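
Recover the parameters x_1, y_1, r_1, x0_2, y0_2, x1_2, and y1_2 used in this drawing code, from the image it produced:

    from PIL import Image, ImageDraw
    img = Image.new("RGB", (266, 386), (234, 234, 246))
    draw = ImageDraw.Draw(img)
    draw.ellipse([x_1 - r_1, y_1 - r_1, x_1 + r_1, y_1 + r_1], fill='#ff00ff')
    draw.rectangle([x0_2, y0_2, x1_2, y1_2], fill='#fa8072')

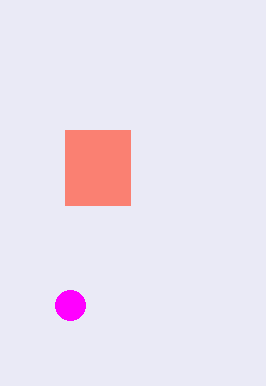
x_1 = 70; y_1 = 305; r_1 = 15; x0_2 = 65; y0_2 = 130; x1_2 = 130; y1_2 = 205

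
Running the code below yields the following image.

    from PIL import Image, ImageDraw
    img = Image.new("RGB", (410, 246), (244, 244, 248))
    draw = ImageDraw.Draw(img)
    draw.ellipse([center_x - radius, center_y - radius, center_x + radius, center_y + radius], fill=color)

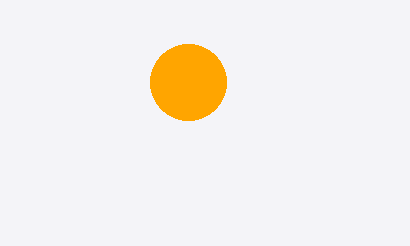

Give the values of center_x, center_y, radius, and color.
center_x = 188, center_y = 82, radius = 38, color = 'orange'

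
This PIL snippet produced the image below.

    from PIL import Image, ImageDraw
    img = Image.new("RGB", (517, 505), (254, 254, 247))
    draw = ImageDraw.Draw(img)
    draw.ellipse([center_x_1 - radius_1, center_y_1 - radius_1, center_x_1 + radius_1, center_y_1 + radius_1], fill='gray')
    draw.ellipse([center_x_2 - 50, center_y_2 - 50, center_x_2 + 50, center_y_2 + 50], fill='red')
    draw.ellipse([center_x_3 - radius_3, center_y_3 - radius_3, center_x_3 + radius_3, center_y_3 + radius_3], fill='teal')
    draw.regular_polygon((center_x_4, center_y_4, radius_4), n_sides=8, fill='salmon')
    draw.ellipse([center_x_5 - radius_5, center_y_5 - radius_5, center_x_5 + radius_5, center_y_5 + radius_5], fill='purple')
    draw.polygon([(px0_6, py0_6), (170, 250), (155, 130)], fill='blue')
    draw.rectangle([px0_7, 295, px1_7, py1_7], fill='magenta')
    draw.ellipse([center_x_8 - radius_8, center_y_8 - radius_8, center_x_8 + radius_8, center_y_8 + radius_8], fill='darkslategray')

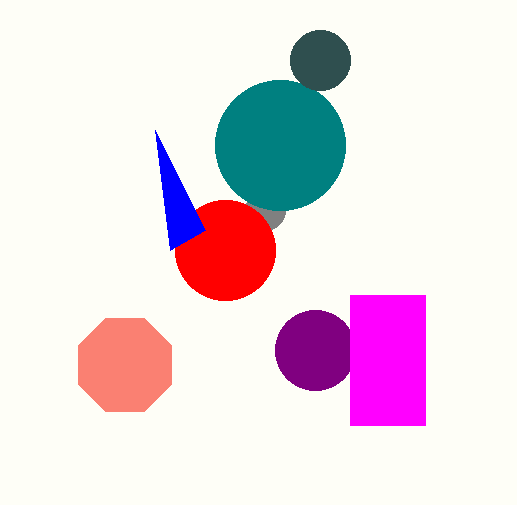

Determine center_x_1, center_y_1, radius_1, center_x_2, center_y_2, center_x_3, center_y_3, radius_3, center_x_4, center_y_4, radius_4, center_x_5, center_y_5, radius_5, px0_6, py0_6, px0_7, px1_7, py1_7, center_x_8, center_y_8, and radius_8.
center_x_1 = 265; center_y_1 = 210; radius_1 = 20; center_x_2 = 225; center_y_2 = 250; center_x_3 = 280; center_y_3 = 145; radius_3 = 65; center_x_4 = 125; center_y_4 = 365; radius_4 = 50; center_x_5 = 315; center_y_5 = 350; radius_5 = 40; px0_6 = 205; py0_6 = 230; px0_7 = 350; px1_7 = 425; py1_7 = 425; center_x_8 = 320; center_y_8 = 60; radius_8 = 30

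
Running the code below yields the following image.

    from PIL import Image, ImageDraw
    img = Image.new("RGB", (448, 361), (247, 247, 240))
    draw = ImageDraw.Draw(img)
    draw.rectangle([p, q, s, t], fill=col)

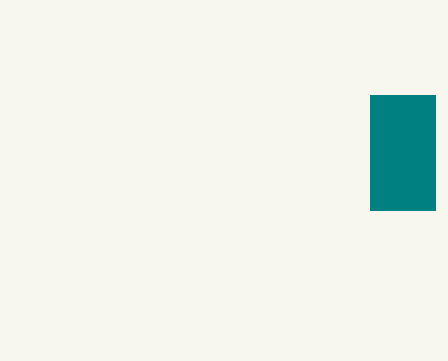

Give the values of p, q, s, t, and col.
p = 370, q = 95, s = 435, t = 210, col = 'teal'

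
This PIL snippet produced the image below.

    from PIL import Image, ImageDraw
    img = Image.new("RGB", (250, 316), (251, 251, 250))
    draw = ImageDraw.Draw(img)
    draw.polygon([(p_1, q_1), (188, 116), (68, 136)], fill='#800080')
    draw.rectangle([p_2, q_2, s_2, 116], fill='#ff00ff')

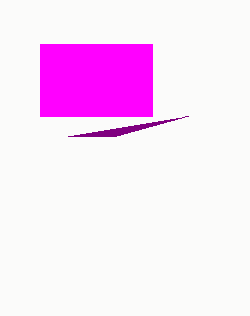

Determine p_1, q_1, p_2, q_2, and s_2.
p_1 = 116, q_1 = 136, p_2 = 40, q_2 = 44, s_2 = 152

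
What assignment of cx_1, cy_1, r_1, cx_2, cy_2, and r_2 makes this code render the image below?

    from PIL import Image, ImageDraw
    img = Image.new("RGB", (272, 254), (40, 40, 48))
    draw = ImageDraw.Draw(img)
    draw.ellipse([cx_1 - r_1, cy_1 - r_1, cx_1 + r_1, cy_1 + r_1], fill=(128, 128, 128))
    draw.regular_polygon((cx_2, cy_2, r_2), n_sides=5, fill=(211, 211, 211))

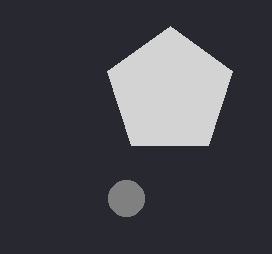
cx_1 = 126, cy_1 = 198, r_1 = 18, cx_2 = 170, cy_2 = 92, r_2 = 66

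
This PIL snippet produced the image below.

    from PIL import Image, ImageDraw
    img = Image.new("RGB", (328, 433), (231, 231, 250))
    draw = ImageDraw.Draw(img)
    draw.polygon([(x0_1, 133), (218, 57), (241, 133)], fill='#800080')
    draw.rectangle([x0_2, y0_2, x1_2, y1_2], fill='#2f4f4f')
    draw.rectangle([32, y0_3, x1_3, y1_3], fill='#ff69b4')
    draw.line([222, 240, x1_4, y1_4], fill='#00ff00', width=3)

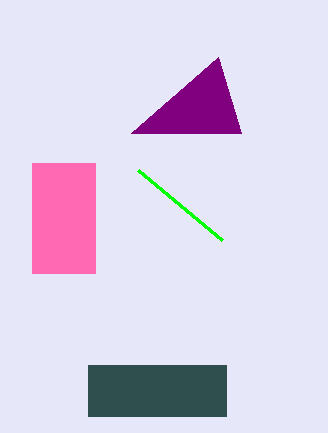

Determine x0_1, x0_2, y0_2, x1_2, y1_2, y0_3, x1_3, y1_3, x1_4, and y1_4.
x0_1 = 131
x0_2 = 88
y0_2 = 365
x1_2 = 226
y1_2 = 416
y0_3 = 163
x1_3 = 95
y1_3 = 273
x1_4 = 138
y1_4 = 170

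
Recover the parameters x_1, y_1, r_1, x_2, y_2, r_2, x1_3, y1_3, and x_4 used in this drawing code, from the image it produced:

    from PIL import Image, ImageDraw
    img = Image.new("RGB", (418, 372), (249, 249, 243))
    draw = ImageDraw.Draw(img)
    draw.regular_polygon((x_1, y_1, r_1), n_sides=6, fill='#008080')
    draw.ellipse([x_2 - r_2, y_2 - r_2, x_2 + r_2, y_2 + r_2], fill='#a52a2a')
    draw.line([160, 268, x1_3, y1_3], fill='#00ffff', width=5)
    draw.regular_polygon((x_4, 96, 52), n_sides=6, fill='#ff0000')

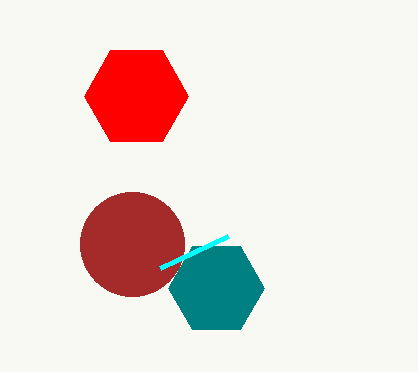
x_1 = 216
y_1 = 288
r_1 = 48
x_2 = 132
y_2 = 244
r_2 = 52
x1_3 = 228
y1_3 = 236
x_4 = 136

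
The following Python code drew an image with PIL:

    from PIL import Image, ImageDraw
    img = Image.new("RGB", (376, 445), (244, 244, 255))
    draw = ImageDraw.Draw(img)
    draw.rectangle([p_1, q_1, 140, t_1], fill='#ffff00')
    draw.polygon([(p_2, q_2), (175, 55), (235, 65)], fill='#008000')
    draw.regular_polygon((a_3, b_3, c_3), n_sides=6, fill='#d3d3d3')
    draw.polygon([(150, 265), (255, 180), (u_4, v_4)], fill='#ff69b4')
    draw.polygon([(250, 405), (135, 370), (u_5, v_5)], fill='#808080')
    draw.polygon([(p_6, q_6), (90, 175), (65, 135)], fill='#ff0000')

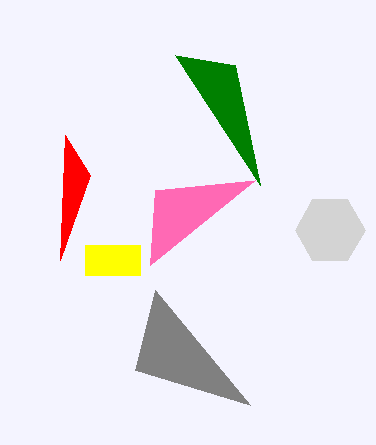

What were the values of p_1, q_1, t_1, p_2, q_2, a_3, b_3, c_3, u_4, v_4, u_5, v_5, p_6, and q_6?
p_1 = 85; q_1 = 245; t_1 = 275; p_2 = 260; q_2 = 185; a_3 = 330; b_3 = 230; c_3 = 35; u_4 = 155; v_4 = 190; u_5 = 155; v_5 = 290; p_6 = 60; q_6 = 260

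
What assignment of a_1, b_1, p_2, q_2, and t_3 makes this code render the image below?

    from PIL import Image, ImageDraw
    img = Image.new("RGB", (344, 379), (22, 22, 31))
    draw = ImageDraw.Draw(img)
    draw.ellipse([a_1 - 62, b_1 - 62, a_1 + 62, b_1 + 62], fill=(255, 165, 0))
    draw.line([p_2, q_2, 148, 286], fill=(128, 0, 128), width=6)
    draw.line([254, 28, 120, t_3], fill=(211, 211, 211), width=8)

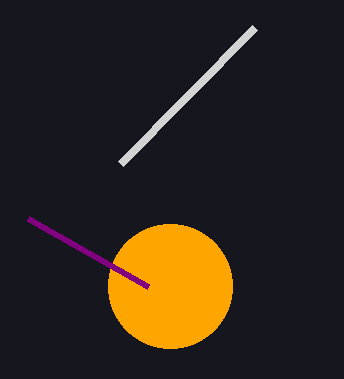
a_1 = 170
b_1 = 286
p_2 = 28
q_2 = 218
t_3 = 164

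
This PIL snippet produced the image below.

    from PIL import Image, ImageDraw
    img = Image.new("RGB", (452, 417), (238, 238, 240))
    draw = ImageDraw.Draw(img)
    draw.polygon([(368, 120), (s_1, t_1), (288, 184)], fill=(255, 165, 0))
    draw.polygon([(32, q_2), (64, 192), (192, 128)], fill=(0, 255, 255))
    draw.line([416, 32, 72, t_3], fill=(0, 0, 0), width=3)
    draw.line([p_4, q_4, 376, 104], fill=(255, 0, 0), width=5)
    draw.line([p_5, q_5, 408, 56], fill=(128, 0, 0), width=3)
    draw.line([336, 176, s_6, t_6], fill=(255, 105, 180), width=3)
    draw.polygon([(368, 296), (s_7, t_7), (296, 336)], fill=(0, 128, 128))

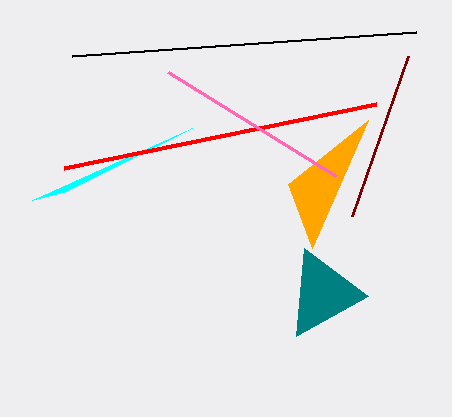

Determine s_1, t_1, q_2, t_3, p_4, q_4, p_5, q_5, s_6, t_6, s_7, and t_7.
s_1 = 312
t_1 = 248
q_2 = 200
t_3 = 56
p_4 = 64
q_4 = 168
p_5 = 352
q_5 = 216
s_6 = 168
t_6 = 72
s_7 = 304
t_7 = 248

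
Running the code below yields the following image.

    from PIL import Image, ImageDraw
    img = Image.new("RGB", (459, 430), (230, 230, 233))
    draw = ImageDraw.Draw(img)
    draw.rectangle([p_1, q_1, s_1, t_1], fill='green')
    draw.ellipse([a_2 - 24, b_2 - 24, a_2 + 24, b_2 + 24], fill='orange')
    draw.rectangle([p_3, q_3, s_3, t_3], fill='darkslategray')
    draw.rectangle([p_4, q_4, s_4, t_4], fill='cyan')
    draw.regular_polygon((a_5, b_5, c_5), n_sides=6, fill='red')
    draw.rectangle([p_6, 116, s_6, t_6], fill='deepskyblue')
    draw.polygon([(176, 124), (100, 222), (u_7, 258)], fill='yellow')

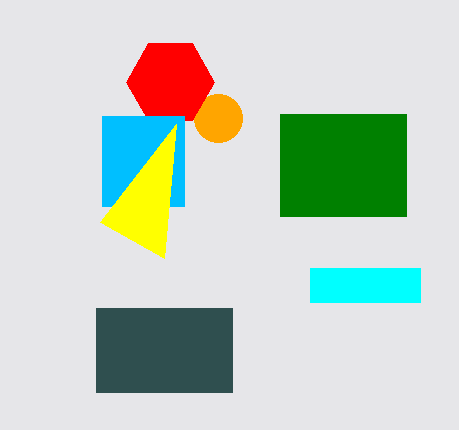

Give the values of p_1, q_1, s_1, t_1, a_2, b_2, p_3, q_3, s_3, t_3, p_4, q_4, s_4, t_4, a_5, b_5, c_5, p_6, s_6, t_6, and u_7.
p_1 = 280
q_1 = 114
s_1 = 406
t_1 = 216
a_2 = 218
b_2 = 118
p_3 = 96
q_3 = 308
s_3 = 232
t_3 = 392
p_4 = 310
q_4 = 268
s_4 = 420
t_4 = 302
a_5 = 170
b_5 = 82
c_5 = 44
p_6 = 102
s_6 = 184
t_6 = 206
u_7 = 164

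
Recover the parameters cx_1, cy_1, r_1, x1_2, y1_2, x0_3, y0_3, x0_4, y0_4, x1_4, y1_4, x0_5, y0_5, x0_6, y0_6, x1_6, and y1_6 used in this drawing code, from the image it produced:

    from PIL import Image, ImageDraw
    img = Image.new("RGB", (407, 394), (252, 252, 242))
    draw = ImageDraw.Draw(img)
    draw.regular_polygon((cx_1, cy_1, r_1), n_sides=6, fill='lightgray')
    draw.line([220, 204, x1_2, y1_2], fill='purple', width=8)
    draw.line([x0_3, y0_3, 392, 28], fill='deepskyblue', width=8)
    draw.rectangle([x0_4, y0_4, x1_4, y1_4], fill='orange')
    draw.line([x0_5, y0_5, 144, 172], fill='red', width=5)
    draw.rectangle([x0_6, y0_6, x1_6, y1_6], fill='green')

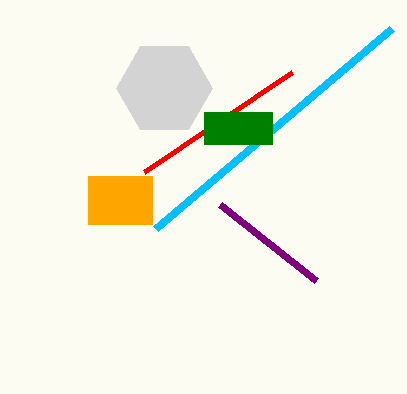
cx_1 = 164, cy_1 = 88, r_1 = 48, x1_2 = 316, y1_2 = 280, x0_3 = 156, y0_3 = 228, x0_4 = 88, y0_4 = 176, x1_4 = 152, y1_4 = 224, x0_5 = 292, y0_5 = 72, x0_6 = 204, y0_6 = 112, x1_6 = 272, y1_6 = 144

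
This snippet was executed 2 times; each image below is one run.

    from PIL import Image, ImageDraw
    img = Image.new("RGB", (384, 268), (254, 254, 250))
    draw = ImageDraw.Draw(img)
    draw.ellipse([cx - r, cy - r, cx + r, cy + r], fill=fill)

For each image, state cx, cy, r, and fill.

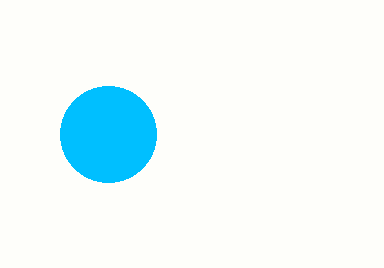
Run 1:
cx = 108, cy = 134, r = 48, fill = 'deepskyblue'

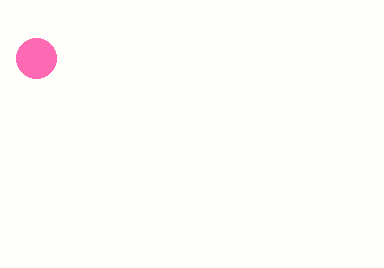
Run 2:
cx = 36, cy = 58, r = 20, fill = 'hotpink'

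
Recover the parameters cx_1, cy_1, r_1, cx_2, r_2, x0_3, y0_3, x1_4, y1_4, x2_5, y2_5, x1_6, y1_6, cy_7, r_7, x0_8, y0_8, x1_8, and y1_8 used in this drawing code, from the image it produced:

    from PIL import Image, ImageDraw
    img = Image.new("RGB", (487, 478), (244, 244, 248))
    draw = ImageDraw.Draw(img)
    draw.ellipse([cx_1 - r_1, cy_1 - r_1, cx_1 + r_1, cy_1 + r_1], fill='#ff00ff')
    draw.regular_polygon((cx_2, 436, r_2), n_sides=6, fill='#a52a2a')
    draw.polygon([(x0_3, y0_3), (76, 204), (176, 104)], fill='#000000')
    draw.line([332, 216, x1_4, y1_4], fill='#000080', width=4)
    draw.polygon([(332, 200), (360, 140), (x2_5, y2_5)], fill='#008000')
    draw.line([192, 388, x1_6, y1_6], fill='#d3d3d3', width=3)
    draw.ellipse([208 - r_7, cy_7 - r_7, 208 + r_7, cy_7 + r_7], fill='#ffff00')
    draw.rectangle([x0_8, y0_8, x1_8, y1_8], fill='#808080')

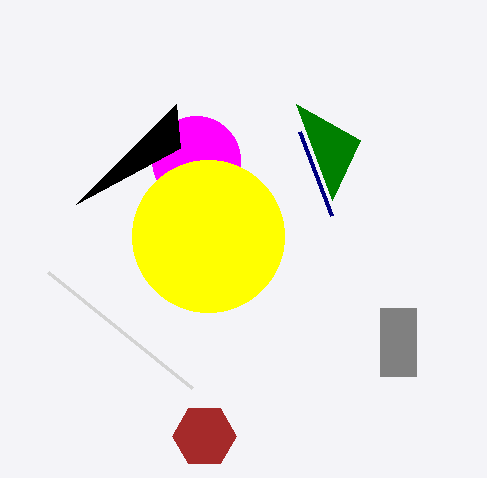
cx_1 = 196, cy_1 = 160, r_1 = 44, cx_2 = 204, r_2 = 32, x0_3 = 180, y0_3 = 148, x1_4 = 300, y1_4 = 132, x2_5 = 296, y2_5 = 104, x1_6 = 48, y1_6 = 272, cy_7 = 236, r_7 = 76, x0_8 = 380, y0_8 = 308, x1_8 = 416, y1_8 = 376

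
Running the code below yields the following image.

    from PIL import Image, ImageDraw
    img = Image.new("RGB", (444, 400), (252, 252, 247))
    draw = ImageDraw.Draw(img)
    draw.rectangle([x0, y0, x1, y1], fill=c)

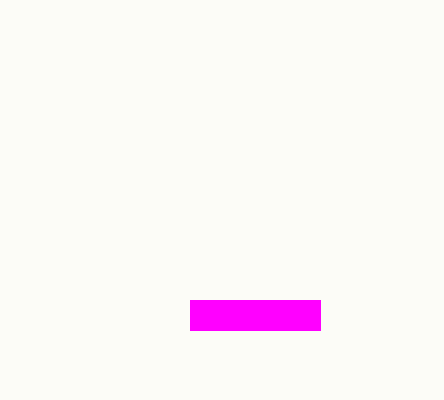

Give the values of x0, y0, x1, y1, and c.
x0 = 190; y0 = 300; x1 = 320; y1 = 330; c = 'magenta'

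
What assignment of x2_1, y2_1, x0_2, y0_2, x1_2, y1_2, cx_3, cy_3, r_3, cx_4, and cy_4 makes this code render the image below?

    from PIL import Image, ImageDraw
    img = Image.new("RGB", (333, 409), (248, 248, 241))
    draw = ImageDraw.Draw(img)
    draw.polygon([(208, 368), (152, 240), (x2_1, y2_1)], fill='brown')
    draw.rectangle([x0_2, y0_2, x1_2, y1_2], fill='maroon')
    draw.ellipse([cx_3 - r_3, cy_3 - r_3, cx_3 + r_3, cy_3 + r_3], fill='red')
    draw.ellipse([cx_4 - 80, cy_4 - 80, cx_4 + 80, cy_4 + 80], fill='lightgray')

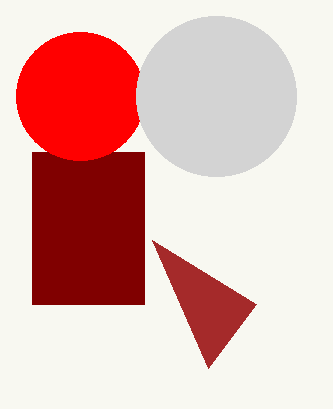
x2_1 = 256, y2_1 = 304, x0_2 = 32, y0_2 = 152, x1_2 = 144, y1_2 = 304, cx_3 = 80, cy_3 = 96, r_3 = 64, cx_4 = 216, cy_4 = 96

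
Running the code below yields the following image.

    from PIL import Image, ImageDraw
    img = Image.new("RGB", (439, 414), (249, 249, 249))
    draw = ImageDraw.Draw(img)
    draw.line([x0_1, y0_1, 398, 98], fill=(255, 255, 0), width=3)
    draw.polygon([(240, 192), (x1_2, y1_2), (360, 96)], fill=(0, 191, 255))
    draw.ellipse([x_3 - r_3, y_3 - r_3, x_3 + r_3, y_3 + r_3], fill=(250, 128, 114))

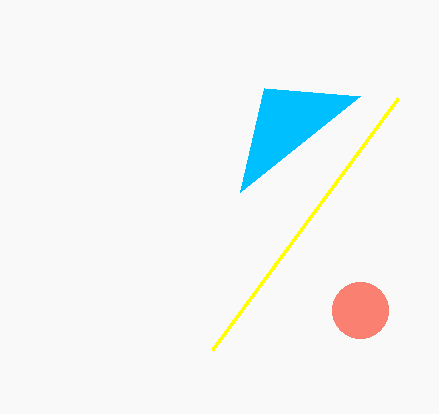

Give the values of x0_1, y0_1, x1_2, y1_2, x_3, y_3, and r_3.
x0_1 = 212
y0_1 = 350
x1_2 = 264
y1_2 = 88
x_3 = 360
y_3 = 310
r_3 = 28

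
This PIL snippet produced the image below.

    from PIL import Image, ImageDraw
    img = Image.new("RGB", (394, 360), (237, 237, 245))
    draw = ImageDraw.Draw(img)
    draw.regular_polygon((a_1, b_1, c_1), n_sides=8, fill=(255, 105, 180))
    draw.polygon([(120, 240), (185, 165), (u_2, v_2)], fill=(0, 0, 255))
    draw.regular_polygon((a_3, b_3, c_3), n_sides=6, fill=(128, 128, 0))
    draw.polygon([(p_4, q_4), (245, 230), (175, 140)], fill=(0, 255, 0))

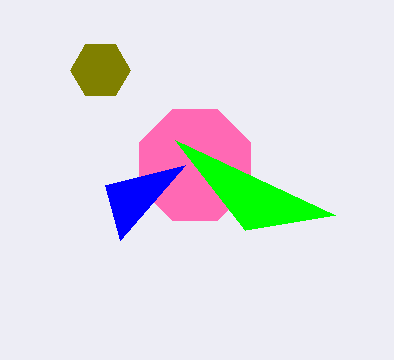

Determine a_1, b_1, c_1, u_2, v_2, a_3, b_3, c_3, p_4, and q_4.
a_1 = 195, b_1 = 165, c_1 = 60, u_2 = 105, v_2 = 185, a_3 = 100, b_3 = 70, c_3 = 30, p_4 = 335, q_4 = 215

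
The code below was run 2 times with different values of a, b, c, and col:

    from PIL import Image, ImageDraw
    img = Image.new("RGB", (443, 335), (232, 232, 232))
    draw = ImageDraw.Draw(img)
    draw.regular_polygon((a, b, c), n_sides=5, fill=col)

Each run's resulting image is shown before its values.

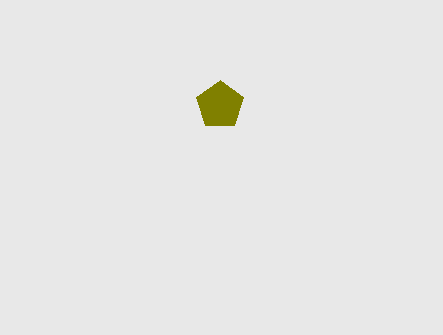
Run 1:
a = 220; b = 105; c = 25; col = 'olive'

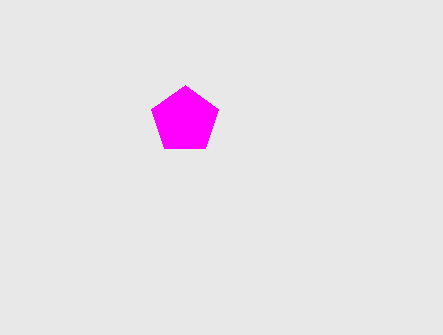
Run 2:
a = 185; b = 120; c = 35; col = 'magenta'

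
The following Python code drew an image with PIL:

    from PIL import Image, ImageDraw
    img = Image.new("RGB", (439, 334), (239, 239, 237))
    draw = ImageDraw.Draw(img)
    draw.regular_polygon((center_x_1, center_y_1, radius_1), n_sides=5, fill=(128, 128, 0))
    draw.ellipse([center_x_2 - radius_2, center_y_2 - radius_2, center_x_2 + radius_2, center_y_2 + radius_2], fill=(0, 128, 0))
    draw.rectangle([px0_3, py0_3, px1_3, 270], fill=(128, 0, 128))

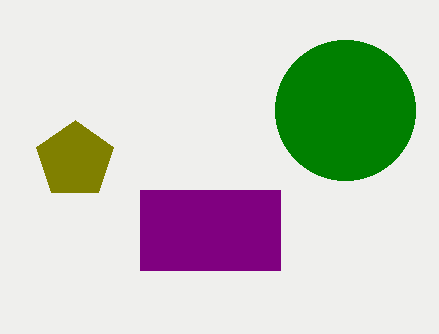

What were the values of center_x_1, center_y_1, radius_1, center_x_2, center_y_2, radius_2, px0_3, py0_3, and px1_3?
center_x_1 = 75, center_y_1 = 160, radius_1 = 40, center_x_2 = 345, center_y_2 = 110, radius_2 = 70, px0_3 = 140, py0_3 = 190, px1_3 = 280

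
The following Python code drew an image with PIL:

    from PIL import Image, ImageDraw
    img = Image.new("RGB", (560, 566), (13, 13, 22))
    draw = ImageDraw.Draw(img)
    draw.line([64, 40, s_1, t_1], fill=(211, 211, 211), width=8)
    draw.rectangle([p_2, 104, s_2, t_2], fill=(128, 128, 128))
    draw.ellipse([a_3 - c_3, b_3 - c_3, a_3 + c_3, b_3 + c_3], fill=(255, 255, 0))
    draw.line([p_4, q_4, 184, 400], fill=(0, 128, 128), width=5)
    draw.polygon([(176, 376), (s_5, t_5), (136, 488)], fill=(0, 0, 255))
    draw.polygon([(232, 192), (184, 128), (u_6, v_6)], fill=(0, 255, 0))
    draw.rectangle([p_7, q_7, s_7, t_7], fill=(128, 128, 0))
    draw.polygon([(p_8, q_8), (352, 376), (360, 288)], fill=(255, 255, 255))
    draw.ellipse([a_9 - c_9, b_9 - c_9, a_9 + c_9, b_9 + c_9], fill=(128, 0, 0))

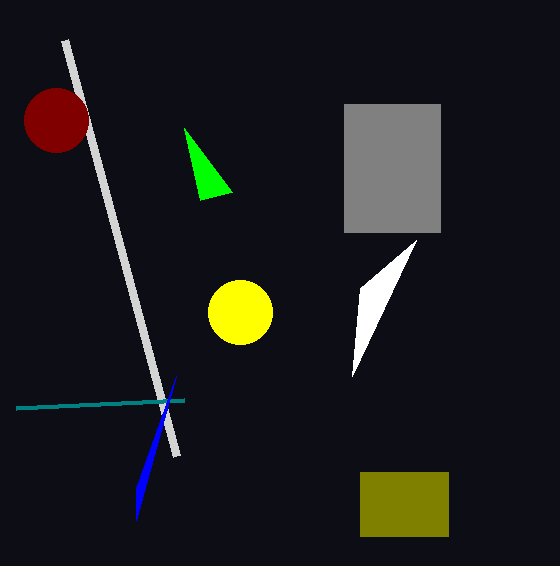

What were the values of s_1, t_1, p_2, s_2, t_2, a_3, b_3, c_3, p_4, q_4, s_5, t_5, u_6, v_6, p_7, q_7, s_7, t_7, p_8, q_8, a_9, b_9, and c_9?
s_1 = 176
t_1 = 456
p_2 = 344
s_2 = 440
t_2 = 232
a_3 = 240
b_3 = 312
c_3 = 32
p_4 = 16
q_4 = 408
s_5 = 136
t_5 = 520
u_6 = 200
v_6 = 200
p_7 = 360
q_7 = 472
s_7 = 448
t_7 = 536
p_8 = 416
q_8 = 240
a_9 = 56
b_9 = 120
c_9 = 32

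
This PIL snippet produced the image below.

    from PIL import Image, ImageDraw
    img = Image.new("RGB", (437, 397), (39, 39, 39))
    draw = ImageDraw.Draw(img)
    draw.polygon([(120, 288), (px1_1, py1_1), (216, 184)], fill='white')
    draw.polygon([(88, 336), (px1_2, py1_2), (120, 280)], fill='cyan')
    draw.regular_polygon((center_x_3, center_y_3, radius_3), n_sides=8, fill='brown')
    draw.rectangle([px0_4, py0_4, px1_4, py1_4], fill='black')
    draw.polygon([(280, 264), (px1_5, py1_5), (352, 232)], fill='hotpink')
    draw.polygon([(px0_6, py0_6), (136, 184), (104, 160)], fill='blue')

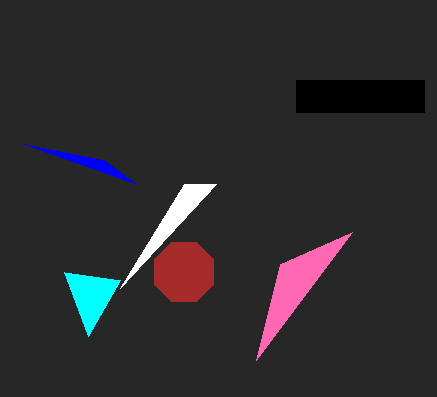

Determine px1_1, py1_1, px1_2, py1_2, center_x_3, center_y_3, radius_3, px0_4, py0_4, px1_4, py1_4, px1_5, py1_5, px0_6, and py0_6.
px1_1 = 184
py1_1 = 184
px1_2 = 64
py1_2 = 272
center_x_3 = 184
center_y_3 = 272
radius_3 = 32
px0_4 = 296
py0_4 = 80
px1_4 = 424
py1_4 = 112
px1_5 = 256
py1_5 = 360
px0_6 = 24
py0_6 = 144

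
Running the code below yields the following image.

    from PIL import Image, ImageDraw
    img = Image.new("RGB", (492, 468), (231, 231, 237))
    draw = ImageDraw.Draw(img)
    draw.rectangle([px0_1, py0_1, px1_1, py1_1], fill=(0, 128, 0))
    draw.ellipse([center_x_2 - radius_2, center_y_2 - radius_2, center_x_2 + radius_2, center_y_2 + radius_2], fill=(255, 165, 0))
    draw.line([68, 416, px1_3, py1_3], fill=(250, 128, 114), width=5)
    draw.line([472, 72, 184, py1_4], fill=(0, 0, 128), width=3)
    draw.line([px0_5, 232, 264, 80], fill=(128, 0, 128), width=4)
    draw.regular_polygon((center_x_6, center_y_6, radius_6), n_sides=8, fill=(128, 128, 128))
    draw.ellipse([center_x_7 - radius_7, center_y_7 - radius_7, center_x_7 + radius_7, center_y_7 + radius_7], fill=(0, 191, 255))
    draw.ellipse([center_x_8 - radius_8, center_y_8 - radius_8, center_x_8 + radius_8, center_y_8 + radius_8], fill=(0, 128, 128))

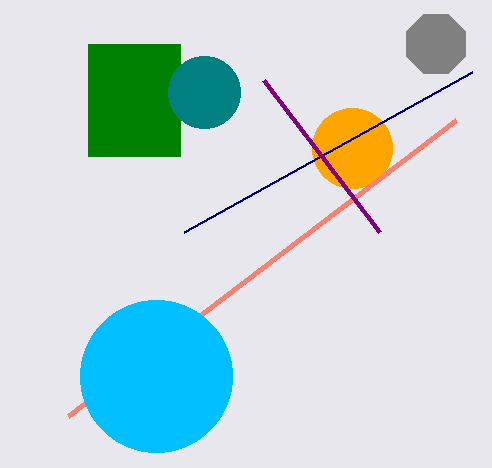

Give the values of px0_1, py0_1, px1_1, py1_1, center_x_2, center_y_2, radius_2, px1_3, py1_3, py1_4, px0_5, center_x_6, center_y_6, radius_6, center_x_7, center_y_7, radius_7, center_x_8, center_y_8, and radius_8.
px0_1 = 88; py0_1 = 44; px1_1 = 180; py1_1 = 156; center_x_2 = 352; center_y_2 = 148; radius_2 = 40; px1_3 = 456; py1_3 = 120; py1_4 = 232; px0_5 = 380; center_x_6 = 436; center_y_6 = 44; radius_6 = 32; center_x_7 = 156; center_y_7 = 376; radius_7 = 76; center_x_8 = 204; center_y_8 = 92; radius_8 = 36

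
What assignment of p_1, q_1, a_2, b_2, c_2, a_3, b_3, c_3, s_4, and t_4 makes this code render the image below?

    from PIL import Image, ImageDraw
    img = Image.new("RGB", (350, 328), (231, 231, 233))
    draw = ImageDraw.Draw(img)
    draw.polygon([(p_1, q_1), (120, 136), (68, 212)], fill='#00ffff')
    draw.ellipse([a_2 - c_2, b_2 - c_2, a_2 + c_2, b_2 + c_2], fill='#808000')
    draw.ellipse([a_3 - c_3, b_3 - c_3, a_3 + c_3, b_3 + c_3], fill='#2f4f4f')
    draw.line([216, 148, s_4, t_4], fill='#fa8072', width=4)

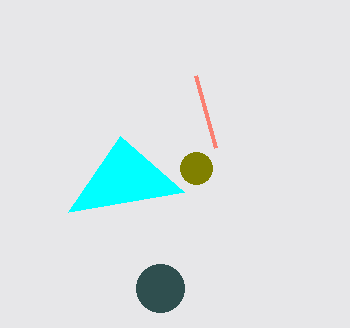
p_1 = 184, q_1 = 192, a_2 = 196, b_2 = 168, c_2 = 16, a_3 = 160, b_3 = 288, c_3 = 24, s_4 = 196, t_4 = 76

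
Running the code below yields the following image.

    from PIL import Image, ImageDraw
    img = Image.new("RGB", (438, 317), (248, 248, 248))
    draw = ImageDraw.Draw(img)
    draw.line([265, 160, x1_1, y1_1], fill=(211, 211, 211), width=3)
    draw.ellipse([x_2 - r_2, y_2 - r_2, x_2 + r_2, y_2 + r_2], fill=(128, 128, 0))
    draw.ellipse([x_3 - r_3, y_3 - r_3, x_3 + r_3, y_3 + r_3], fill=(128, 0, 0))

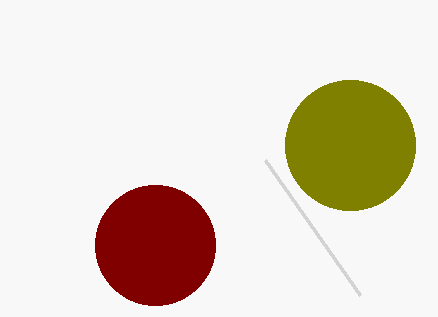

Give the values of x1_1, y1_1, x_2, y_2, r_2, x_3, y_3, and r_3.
x1_1 = 360, y1_1 = 295, x_2 = 350, y_2 = 145, r_2 = 65, x_3 = 155, y_3 = 245, r_3 = 60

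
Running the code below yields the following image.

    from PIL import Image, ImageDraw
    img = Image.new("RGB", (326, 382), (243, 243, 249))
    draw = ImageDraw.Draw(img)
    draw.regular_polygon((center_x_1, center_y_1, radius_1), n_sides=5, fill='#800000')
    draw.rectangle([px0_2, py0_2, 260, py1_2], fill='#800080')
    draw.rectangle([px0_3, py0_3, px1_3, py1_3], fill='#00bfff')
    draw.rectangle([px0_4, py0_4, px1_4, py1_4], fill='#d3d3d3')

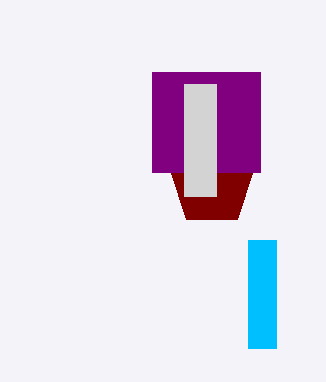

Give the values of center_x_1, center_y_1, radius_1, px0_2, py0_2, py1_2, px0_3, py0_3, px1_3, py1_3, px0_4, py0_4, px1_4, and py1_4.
center_x_1 = 212, center_y_1 = 184, radius_1 = 44, px0_2 = 152, py0_2 = 72, py1_2 = 172, px0_3 = 248, py0_3 = 240, px1_3 = 276, py1_3 = 348, px0_4 = 184, py0_4 = 84, px1_4 = 216, py1_4 = 196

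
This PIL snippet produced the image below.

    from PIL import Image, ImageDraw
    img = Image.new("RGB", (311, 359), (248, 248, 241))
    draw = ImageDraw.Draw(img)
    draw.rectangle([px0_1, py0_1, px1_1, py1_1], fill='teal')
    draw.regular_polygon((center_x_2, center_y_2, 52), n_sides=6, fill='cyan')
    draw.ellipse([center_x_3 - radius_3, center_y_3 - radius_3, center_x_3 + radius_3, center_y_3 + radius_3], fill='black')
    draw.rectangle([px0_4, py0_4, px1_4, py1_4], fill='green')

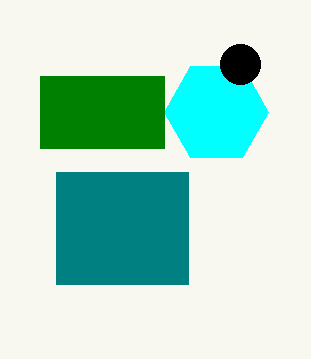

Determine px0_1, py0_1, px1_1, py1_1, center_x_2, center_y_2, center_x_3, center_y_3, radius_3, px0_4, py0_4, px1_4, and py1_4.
px0_1 = 56, py0_1 = 172, px1_1 = 188, py1_1 = 284, center_x_2 = 216, center_y_2 = 112, center_x_3 = 240, center_y_3 = 64, radius_3 = 20, px0_4 = 40, py0_4 = 76, px1_4 = 164, py1_4 = 148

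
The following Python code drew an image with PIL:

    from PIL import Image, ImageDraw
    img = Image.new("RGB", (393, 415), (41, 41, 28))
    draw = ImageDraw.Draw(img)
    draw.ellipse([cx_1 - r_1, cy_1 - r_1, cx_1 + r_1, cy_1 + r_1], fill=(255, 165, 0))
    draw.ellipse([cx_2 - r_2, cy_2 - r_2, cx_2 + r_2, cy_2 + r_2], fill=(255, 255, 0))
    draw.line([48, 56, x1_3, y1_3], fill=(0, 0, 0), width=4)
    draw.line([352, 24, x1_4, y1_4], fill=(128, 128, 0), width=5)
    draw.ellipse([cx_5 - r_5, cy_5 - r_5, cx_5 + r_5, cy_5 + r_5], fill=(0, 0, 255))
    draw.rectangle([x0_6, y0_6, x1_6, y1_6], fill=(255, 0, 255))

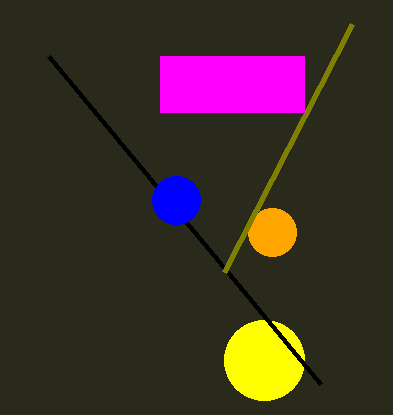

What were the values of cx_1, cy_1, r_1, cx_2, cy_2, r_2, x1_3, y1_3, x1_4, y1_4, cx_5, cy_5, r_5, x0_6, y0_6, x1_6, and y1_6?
cx_1 = 272; cy_1 = 232; r_1 = 24; cx_2 = 264; cy_2 = 360; r_2 = 40; x1_3 = 320; y1_3 = 384; x1_4 = 224; y1_4 = 272; cx_5 = 176; cy_5 = 200; r_5 = 24; x0_6 = 160; y0_6 = 56; x1_6 = 304; y1_6 = 112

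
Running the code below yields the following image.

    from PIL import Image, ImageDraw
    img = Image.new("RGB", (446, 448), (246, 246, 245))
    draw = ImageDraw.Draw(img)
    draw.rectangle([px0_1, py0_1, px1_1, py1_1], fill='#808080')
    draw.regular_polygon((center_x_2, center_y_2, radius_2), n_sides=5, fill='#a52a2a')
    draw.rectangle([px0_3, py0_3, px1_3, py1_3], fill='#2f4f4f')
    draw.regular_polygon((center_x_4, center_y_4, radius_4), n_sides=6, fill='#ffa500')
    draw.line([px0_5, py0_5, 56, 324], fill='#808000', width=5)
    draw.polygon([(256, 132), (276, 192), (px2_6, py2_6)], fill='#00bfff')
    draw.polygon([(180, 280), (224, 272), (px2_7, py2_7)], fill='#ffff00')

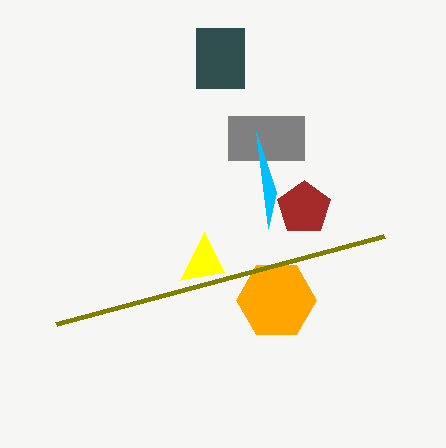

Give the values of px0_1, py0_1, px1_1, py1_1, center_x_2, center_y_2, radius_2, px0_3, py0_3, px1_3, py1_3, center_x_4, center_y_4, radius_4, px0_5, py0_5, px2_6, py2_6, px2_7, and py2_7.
px0_1 = 228, py0_1 = 116, px1_1 = 304, py1_1 = 160, center_x_2 = 304, center_y_2 = 208, radius_2 = 28, px0_3 = 196, py0_3 = 28, px1_3 = 244, py1_3 = 88, center_x_4 = 276, center_y_4 = 300, radius_4 = 40, px0_5 = 384, py0_5 = 236, px2_6 = 268, py2_6 = 228, px2_7 = 204, py2_7 = 232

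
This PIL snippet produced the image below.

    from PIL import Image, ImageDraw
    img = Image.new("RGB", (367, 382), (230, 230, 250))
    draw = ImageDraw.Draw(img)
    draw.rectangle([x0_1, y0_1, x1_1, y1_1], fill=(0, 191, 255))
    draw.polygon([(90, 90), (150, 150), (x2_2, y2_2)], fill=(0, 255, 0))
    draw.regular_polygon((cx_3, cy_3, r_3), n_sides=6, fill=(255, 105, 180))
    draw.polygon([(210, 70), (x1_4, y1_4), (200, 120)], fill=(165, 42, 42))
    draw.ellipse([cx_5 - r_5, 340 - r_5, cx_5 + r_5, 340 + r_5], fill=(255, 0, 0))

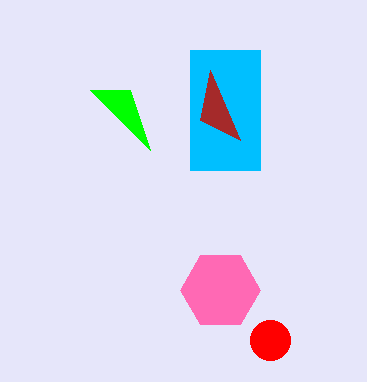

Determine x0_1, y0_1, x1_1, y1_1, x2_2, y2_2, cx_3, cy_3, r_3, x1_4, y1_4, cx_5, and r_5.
x0_1 = 190
y0_1 = 50
x1_1 = 260
y1_1 = 170
x2_2 = 130
y2_2 = 90
cx_3 = 220
cy_3 = 290
r_3 = 40
x1_4 = 240
y1_4 = 140
cx_5 = 270
r_5 = 20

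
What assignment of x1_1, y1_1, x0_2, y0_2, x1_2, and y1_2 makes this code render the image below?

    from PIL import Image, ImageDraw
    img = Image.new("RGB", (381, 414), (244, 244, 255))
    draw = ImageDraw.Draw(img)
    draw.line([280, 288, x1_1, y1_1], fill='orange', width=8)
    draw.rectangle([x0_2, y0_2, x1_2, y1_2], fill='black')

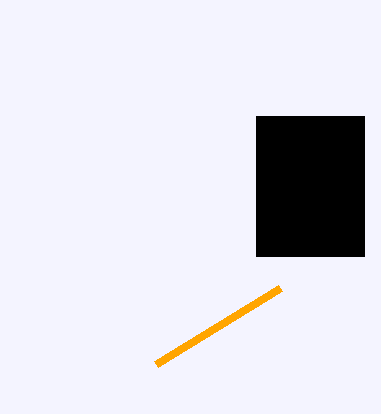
x1_1 = 156; y1_1 = 364; x0_2 = 256; y0_2 = 116; x1_2 = 364; y1_2 = 256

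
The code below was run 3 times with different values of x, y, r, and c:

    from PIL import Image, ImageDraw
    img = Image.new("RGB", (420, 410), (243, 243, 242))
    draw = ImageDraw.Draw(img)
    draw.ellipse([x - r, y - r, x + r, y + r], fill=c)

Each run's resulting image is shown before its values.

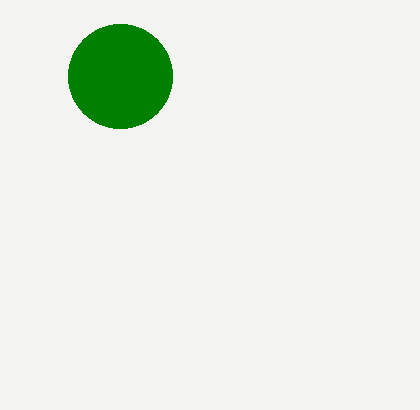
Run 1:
x = 120; y = 76; r = 52; c = 'green'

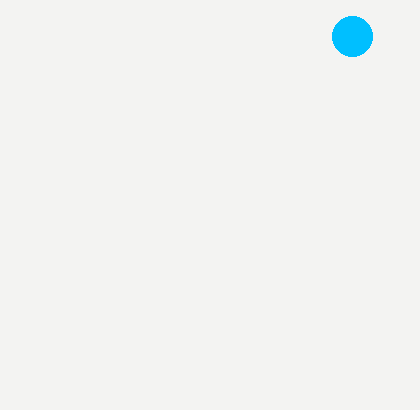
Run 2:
x = 352
y = 36
r = 20
c = 'deepskyblue'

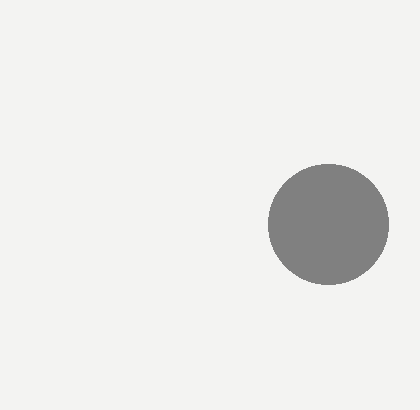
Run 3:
x = 328, y = 224, r = 60, c = 'gray'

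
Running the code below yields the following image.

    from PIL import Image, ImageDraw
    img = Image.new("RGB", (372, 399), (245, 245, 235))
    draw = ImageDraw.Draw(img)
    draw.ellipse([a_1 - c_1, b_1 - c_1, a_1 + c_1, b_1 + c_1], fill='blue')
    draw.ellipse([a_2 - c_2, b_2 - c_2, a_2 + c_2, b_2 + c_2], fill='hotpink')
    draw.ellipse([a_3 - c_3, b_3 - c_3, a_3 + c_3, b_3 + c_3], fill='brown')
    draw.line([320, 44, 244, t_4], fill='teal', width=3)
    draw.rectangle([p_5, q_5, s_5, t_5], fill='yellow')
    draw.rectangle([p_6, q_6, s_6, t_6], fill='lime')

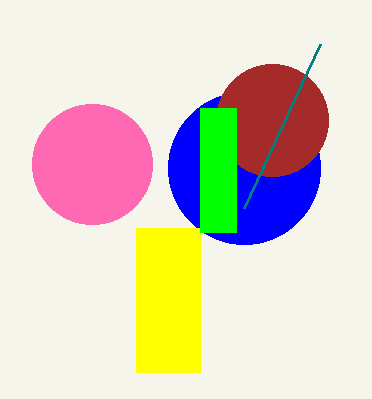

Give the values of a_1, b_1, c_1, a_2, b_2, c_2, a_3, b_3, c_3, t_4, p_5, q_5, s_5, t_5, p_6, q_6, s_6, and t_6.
a_1 = 244, b_1 = 168, c_1 = 76, a_2 = 92, b_2 = 164, c_2 = 60, a_3 = 272, b_3 = 120, c_3 = 56, t_4 = 208, p_5 = 136, q_5 = 228, s_5 = 200, t_5 = 372, p_6 = 200, q_6 = 108, s_6 = 236, t_6 = 232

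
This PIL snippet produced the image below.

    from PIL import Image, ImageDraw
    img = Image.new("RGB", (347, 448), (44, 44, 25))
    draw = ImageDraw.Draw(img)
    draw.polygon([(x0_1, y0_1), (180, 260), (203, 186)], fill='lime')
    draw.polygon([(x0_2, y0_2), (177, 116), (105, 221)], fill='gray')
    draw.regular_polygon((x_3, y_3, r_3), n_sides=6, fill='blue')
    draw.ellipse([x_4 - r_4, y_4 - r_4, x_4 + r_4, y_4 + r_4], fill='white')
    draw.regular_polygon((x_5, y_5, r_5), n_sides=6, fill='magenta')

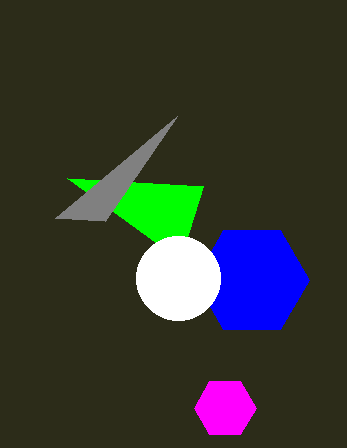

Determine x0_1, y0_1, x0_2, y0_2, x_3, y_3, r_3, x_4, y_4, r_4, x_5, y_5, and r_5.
x0_1 = 67; y0_1 = 178; x0_2 = 55; y0_2 = 218; x_3 = 252; y_3 = 280; r_3 = 57; x_4 = 178; y_4 = 278; r_4 = 42; x_5 = 225; y_5 = 408; r_5 = 31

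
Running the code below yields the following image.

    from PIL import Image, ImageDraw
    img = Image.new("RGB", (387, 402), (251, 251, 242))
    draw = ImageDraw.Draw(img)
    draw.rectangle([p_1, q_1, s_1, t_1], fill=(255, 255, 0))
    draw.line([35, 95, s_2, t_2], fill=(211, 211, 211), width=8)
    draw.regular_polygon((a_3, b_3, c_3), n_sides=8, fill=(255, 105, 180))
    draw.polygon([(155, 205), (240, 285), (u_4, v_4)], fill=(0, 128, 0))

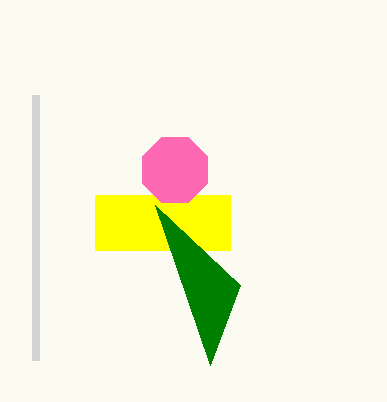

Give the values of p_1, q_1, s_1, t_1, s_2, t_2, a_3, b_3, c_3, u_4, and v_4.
p_1 = 95; q_1 = 195; s_1 = 230; t_1 = 250; s_2 = 35; t_2 = 360; a_3 = 175; b_3 = 170; c_3 = 35; u_4 = 210; v_4 = 365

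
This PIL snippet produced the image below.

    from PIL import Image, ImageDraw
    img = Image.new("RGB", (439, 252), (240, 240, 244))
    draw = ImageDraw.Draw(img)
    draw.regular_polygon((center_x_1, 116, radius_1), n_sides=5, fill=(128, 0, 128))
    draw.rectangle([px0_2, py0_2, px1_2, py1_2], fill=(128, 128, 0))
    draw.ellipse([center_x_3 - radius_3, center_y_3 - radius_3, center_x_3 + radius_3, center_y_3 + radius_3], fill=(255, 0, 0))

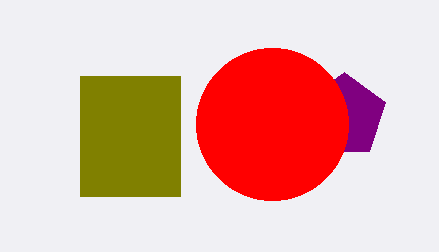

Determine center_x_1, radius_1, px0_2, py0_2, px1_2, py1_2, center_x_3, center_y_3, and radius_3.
center_x_1 = 344
radius_1 = 44
px0_2 = 80
py0_2 = 76
px1_2 = 180
py1_2 = 196
center_x_3 = 272
center_y_3 = 124
radius_3 = 76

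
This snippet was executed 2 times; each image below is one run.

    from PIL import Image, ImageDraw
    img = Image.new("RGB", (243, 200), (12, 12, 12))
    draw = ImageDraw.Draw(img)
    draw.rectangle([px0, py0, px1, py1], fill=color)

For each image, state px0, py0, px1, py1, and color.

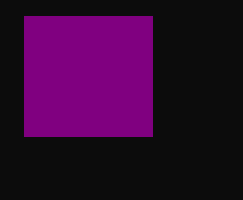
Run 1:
px0 = 24, py0 = 16, px1 = 152, py1 = 136, color = 'purple'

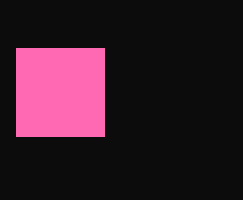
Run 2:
px0 = 16
py0 = 48
px1 = 104
py1 = 136
color = 'hotpink'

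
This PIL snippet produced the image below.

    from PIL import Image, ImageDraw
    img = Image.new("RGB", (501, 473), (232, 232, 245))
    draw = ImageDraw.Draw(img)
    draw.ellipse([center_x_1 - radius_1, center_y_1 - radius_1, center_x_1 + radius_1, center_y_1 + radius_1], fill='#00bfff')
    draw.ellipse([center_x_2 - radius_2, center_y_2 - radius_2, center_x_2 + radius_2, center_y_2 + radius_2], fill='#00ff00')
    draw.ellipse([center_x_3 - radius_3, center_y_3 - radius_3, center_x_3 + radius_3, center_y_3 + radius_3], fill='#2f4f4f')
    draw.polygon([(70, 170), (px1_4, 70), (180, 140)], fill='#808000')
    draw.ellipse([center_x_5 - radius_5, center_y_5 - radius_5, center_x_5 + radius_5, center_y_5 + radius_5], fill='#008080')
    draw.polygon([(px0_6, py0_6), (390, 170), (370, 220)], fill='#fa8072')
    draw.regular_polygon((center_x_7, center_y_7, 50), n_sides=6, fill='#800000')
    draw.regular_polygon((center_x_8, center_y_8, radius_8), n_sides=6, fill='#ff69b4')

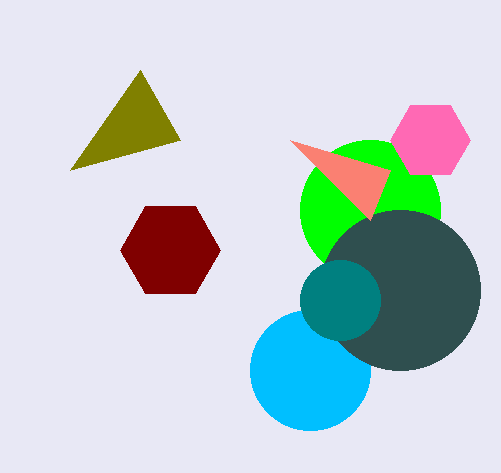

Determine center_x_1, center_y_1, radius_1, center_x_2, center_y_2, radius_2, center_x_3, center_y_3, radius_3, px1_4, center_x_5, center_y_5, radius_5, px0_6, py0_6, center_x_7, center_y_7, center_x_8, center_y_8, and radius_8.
center_x_1 = 310
center_y_1 = 370
radius_1 = 60
center_x_2 = 370
center_y_2 = 210
radius_2 = 70
center_x_3 = 400
center_y_3 = 290
radius_3 = 80
px1_4 = 140
center_x_5 = 340
center_y_5 = 300
radius_5 = 40
px0_6 = 290
py0_6 = 140
center_x_7 = 170
center_y_7 = 250
center_x_8 = 430
center_y_8 = 140
radius_8 = 40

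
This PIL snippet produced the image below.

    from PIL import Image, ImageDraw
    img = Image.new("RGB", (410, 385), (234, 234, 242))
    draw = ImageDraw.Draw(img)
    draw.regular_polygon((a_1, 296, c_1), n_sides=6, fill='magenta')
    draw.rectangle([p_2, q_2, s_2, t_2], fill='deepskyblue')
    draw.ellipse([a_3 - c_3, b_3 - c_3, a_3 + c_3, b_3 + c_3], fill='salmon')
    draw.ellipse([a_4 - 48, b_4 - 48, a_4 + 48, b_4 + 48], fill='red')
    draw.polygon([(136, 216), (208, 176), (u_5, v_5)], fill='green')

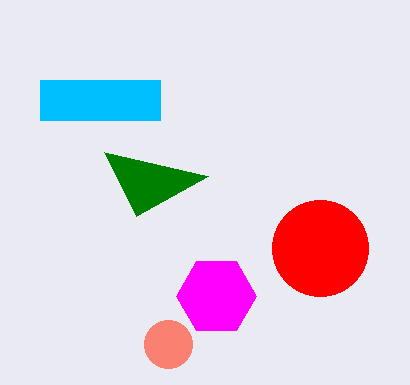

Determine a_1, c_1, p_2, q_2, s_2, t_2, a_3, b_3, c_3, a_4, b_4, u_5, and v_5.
a_1 = 216; c_1 = 40; p_2 = 40; q_2 = 80; s_2 = 160; t_2 = 120; a_3 = 168; b_3 = 344; c_3 = 24; a_4 = 320; b_4 = 248; u_5 = 104; v_5 = 152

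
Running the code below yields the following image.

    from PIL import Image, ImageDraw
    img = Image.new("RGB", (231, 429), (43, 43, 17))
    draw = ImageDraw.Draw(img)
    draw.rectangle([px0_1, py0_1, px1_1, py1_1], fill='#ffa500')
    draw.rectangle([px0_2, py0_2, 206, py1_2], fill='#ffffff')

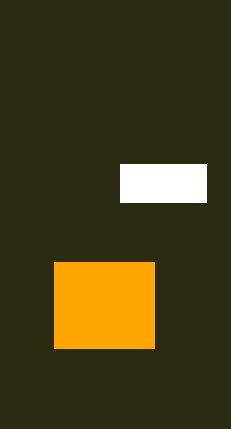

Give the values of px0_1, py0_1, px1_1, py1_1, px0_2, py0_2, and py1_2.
px0_1 = 54; py0_1 = 262; px1_1 = 154; py1_1 = 348; px0_2 = 120; py0_2 = 164; py1_2 = 202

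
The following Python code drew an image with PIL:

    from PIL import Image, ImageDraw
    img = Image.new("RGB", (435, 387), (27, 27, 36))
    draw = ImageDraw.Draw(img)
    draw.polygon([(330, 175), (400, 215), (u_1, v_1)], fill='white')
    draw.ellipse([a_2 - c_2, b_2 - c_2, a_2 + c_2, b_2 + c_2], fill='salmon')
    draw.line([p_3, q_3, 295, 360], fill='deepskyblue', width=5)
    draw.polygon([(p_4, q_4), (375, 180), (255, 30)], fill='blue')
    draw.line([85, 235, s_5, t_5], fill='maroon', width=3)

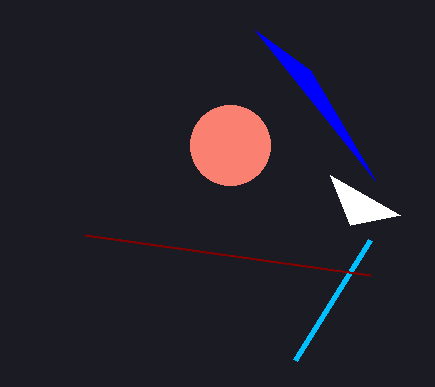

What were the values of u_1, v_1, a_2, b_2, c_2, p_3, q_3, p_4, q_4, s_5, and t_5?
u_1 = 350
v_1 = 225
a_2 = 230
b_2 = 145
c_2 = 40
p_3 = 370
q_3 = 240
p_4 = 310
q_4 = 70
s_5 = 370
t_5 = 275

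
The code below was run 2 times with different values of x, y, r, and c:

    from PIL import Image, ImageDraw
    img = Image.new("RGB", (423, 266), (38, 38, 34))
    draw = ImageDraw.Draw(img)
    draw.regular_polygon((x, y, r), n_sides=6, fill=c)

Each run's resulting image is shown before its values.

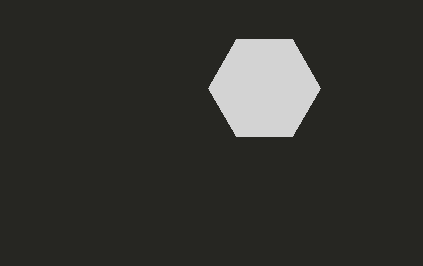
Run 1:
x = 264; y = 88; r = 56; c = 'lightgray'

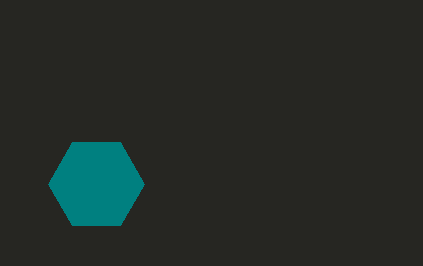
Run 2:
x = 96, y = 184, r = 48, c = 'teal'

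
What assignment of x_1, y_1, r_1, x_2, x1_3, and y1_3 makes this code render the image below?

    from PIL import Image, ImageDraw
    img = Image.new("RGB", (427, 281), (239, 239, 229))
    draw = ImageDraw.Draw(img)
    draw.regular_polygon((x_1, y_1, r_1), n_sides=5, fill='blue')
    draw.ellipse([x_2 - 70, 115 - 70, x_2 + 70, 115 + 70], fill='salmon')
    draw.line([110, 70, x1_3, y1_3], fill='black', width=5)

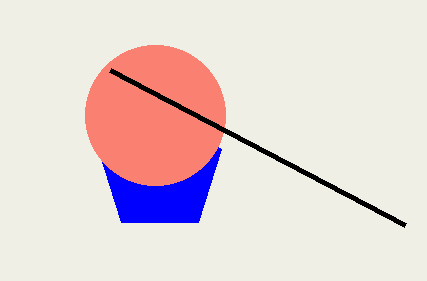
x_1 = 160
y_1 = 170
r_1 = 65
x_2 = 155
x1_3 = 405
y1_3 = 225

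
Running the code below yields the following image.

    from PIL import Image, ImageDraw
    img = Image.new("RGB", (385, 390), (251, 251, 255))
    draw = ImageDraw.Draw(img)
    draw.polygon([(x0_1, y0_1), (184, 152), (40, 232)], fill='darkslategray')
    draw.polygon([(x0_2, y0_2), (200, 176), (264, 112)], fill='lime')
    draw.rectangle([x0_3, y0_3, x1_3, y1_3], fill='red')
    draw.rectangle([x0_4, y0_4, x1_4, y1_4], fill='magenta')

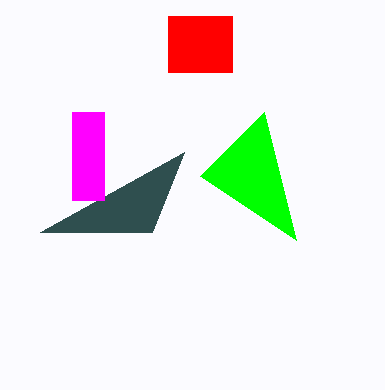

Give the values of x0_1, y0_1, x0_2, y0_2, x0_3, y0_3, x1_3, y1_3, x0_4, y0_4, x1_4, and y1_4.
x0_1 = 152; y0_1 = 232; x0_2 = 296; y0_2 = 240; x0_3 = 168; y0_3 = 16; x1_3 = 232; y1_3 = 72; x0_4 = 72; y0_4 = 112; x1_4 = 104; y1_4 = 200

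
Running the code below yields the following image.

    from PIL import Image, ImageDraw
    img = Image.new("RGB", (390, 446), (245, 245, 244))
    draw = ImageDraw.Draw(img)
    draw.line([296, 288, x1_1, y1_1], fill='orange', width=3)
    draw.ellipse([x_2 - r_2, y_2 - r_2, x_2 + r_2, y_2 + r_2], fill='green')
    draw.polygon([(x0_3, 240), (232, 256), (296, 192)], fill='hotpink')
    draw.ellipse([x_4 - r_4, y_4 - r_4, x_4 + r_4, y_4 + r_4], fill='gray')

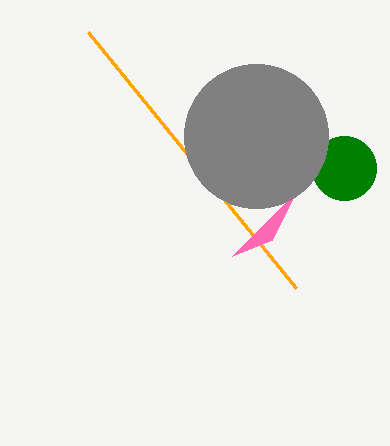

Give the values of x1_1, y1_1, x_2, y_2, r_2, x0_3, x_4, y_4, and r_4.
x1_1 = 88, y1_1 = 32, x_2 = 344, y_2 = 168, r_2 = 32, x0_3 = 272, x_4 = 256, y_4 = 136, r_4 = 72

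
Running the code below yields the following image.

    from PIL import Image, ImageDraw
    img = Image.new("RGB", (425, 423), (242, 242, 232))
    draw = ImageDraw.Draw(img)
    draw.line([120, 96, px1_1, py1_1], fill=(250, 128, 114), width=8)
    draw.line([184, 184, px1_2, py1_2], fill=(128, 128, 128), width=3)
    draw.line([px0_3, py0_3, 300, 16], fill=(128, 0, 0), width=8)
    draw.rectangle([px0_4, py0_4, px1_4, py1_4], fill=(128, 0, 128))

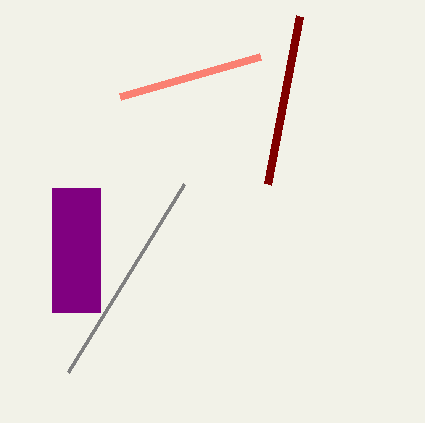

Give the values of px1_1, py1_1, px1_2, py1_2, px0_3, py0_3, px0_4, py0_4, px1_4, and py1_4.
px1_1 = 260
py1_1 = 56
px1_2 = 68
py1_2 = 372
px0_3 = 268
py0_3 = 184
px0_4 = 52
py0_4 = 188
px1_4 = 100
py1_4 = 312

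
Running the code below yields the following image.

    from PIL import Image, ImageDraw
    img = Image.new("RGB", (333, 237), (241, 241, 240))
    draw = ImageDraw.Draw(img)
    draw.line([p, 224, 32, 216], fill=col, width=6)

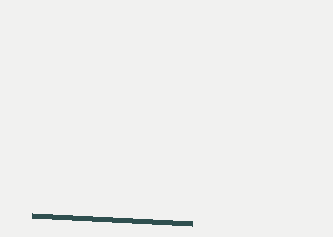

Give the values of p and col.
p = 192
col = 'darkslategray'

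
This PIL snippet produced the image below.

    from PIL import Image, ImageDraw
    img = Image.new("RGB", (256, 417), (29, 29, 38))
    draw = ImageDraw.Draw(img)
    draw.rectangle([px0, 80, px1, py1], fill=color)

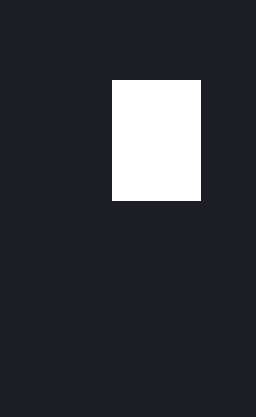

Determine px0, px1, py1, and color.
px0 = 112, px1 = 200, py1 = 200, color = 'white'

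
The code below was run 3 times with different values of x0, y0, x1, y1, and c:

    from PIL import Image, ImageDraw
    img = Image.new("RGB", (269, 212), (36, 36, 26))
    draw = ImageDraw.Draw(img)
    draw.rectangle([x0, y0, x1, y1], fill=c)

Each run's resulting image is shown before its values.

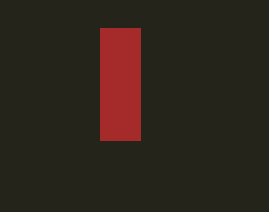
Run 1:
x0 = 100, y0 = 28, x1 = 140, y1 = 140, c = 'brown'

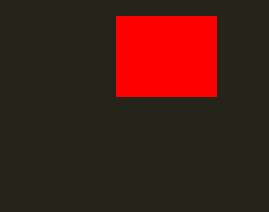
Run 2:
x0 = 116
y0 = 16
x1 = 216
y1 = 96
c = 'red'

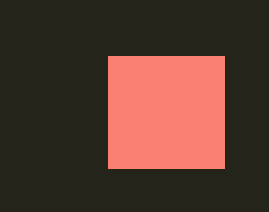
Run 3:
x0 = 108; y0 = 56; x1 = 224; y1 = 168; c = 'salmon'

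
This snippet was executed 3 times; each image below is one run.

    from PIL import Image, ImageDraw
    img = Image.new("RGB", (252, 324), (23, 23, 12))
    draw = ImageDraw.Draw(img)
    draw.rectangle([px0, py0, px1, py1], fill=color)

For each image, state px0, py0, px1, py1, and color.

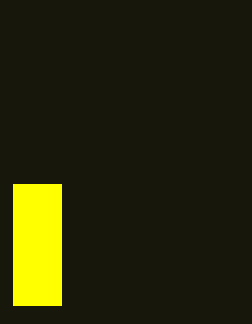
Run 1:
px0 = 13
py0 = 184
px1 = 61
py1 = 305
color = 'yellow'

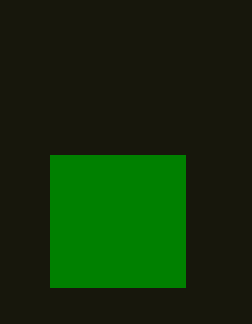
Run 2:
px0 = 50
py0 = 155
px1 = 185
py1 = 287
color = 'green'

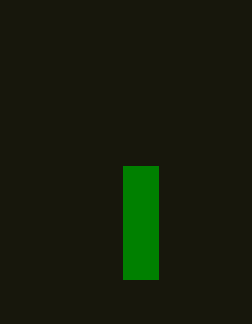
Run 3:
px0 = 123
py0 = 166
px1 = 158
py1 = 279
color = 'green'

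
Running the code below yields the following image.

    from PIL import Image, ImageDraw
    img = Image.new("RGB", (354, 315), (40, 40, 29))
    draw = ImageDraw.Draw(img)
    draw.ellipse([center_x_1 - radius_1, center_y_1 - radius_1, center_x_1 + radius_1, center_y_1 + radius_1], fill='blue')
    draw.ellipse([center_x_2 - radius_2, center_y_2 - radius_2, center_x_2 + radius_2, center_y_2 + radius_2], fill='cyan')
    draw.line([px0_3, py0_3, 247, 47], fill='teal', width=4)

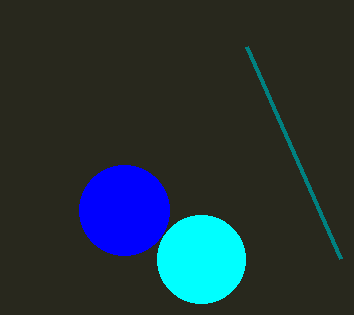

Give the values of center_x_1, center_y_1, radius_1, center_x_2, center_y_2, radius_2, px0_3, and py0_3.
center_x_1 = 124
center_y_1 = 210
radius_1 = 45
center_x_2 = 201
center_y_2 = 259
radius_2 = 44
px0_3 = 341
py0_3 = 259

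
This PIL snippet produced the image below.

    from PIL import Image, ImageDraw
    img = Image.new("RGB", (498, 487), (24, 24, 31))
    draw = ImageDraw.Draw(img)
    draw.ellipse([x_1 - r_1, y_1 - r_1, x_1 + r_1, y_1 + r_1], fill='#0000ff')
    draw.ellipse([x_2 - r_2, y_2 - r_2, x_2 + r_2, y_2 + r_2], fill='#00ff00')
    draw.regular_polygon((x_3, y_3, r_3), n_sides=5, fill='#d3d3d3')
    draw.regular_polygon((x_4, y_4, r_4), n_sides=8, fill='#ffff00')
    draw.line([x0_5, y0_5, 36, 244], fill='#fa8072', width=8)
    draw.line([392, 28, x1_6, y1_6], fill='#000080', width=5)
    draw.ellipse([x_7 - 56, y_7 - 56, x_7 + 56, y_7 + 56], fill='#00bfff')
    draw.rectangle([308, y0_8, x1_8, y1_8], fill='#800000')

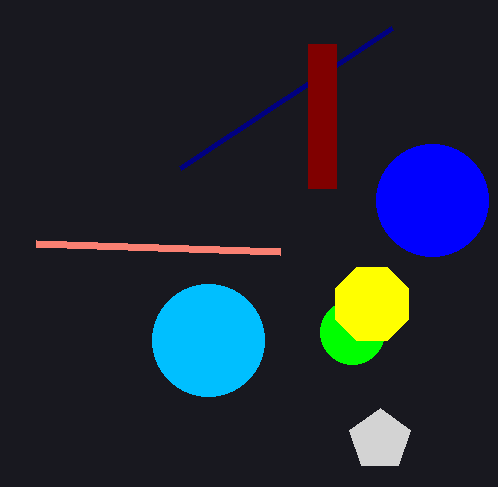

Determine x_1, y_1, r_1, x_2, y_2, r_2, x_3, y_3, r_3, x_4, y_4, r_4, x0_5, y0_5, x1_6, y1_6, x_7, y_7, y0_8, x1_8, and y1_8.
x_1 = 432, y_1 = 200, r_1 = 56, x_2 = 352, y_2 = 332, r_2 = 32, x_3 = 380, y_3 = 440, r_3 = 32, x_4 = 372, y_4 = 304, r_4 = 40, x0_5 = 280, y0_5 = 252, x1_6 = 180, y1_6 = 168, x_7 = 208, y_7 = 340, y0_8 = 44, x1_8 = 336, y1_8 = 188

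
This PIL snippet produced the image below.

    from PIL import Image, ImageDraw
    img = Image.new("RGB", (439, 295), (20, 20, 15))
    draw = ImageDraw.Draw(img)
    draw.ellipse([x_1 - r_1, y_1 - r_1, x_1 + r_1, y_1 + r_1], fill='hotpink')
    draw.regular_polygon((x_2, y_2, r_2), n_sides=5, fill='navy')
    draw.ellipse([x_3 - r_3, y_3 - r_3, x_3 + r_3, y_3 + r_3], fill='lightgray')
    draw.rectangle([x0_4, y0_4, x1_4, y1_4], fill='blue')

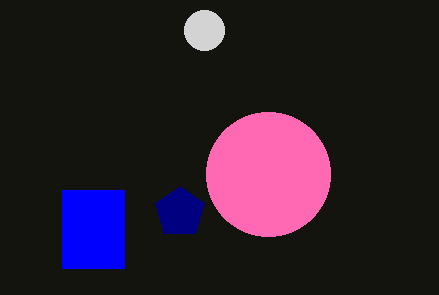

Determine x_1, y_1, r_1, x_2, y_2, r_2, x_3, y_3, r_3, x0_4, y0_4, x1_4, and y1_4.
x_1 = 268; y_1 = 174; r_1 = 62; x_2 = 180; y_2 = 212; r_2 = 26; x_3 = 204; y_3 = 30; r_3 = 20; x0_4 = 62; y0_4 = 190; x1_4 = 124; y1_4 = 268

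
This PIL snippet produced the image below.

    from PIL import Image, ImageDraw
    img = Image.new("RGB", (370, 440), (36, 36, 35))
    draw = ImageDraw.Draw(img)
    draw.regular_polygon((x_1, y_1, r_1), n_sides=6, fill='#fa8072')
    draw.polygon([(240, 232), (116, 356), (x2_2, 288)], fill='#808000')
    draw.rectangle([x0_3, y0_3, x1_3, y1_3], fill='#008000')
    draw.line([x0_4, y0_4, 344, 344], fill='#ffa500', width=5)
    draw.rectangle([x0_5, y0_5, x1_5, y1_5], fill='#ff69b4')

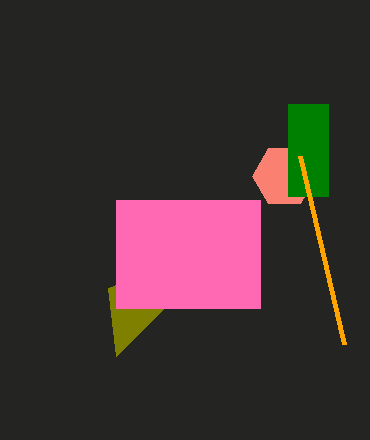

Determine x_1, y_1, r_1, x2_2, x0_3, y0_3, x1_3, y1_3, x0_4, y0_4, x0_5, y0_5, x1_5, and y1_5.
x_1 = 284, y_1 = 176, r_1 = 32, x2_2 = 108, x0_3 = 288, y0_3 = 104, x1_3 = 328, y1_3 = 196, x0_4 = 300, y0_4 = 156, x0_5 = 116, y0_5 = 200, x1_5 = 260, y1_5 = 308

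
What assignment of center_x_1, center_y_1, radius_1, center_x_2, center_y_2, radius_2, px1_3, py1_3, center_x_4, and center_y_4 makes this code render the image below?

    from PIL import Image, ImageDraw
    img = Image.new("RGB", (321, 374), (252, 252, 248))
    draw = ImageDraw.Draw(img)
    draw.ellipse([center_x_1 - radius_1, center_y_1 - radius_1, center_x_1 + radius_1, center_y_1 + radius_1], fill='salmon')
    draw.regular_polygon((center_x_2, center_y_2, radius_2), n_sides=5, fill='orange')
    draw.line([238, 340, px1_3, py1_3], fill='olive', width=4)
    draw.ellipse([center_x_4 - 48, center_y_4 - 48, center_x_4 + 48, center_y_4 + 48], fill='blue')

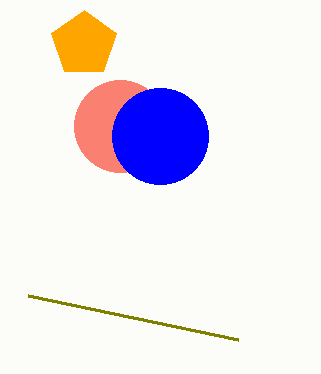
center_x_1 = 120
center_y_1 = 126
radius_1 = 46
center_x_2 = 84
center_y_2 = 44
radius_2 = 34
px1_3 = 28
py1_3 = 296
center_x_4 = 160
center_y_4 = 136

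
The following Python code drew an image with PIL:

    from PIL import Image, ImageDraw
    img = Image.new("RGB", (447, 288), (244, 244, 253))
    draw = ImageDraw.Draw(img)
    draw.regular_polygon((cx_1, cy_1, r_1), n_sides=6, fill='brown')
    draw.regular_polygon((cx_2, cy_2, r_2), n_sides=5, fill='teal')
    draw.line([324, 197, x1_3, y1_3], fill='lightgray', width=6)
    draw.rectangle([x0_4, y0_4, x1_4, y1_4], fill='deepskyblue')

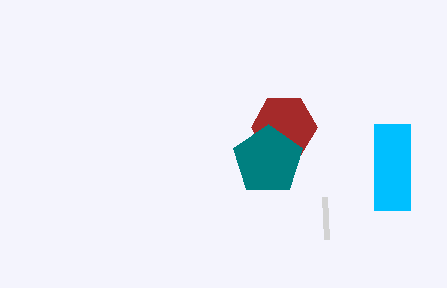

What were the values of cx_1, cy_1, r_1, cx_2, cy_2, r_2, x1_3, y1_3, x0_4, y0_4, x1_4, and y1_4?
cx_1 = 284; cy_1 = 127; r_1 = 33; cx_2 = 268; cy_2 = 160; r_2 = 36; x1_3 = 326; y1_3 = 239; x0_4 = 374; y0_4 = 124; x1_4 = 410; y1_4 = 210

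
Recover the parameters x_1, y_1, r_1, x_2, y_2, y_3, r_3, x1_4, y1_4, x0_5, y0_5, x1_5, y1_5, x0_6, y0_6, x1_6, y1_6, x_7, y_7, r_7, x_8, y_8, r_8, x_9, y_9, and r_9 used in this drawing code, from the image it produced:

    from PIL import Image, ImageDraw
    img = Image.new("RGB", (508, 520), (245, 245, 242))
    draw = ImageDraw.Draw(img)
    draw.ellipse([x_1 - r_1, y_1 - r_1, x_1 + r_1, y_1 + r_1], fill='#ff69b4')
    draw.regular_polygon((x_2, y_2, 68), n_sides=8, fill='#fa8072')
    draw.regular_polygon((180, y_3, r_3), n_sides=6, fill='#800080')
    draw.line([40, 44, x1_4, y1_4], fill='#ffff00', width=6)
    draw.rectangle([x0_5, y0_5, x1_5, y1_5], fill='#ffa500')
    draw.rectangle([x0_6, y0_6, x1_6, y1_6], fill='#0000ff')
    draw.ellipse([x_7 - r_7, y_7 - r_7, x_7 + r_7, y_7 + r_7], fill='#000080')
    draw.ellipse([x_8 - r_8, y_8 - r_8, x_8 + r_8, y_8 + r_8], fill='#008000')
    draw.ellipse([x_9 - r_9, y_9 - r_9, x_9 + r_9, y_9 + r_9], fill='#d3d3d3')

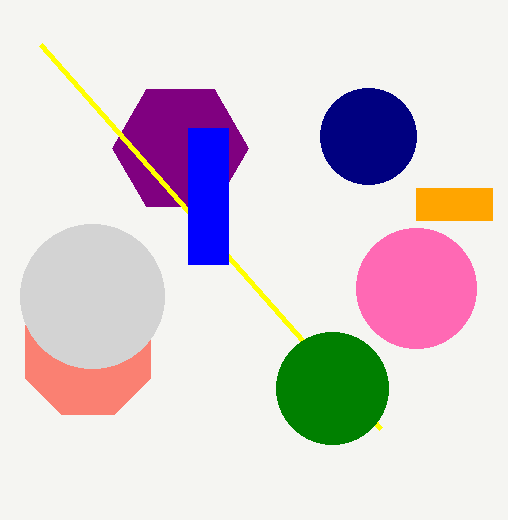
x_1 = 416, y_1 = 288, r_1 = 60, x_2 = 88, y_2 = 352, y_3 = 148, r_3 = 68, x1_4 = 380, y1_4 = 428, x0_5 = 416, y0_5 = 188, x1_5 = 492, y1_5 = 220, x0_6 = 188, y0_6 = 128, x1_6 = 228, y1_6 = 264, x_7 = 368, y_7 = 136, r_7 = 48, x_8 = 332, y_8 = 388, r_8 = 56, x_9 = 92, y_9 = 296, r_9 = 72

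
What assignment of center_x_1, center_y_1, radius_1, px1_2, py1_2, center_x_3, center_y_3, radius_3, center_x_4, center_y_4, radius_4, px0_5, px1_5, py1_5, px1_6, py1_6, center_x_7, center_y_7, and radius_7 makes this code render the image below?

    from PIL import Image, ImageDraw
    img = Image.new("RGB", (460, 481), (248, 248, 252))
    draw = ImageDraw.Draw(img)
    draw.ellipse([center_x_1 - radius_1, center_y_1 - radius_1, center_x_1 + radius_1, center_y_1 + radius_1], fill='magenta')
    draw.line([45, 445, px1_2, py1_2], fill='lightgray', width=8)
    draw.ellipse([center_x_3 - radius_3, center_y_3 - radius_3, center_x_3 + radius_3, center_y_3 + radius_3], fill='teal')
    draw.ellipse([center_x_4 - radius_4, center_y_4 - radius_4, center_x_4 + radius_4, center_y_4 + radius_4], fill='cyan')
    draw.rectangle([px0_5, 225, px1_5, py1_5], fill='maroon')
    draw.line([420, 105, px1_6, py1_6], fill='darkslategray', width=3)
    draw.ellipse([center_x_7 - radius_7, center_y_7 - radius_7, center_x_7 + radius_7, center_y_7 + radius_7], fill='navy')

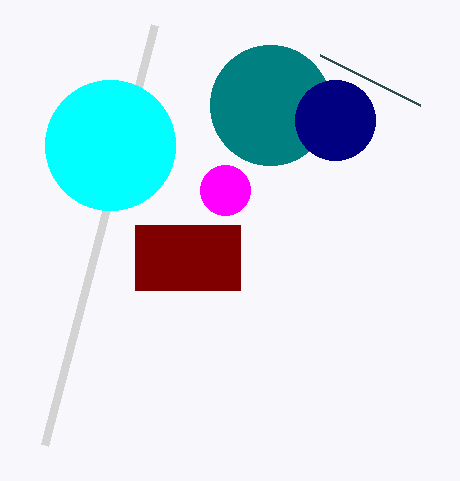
center_x_1 = 225; center_y_1 = 190; radius_1 = 25; px1_2 = 155; py1_2 = 25; center_x_3 = 270; center_y_3 = 105; radius_3 = 60; center_x_4 = 110; center_y_4 = 145; radius_4 = 65; px0_5 = 135; px1_5 = 240; py1_5 = 290; px1_6 = 320; py1_6 = 55; center_x_7 = 335; center_y_7 = 120; radius_7 = 40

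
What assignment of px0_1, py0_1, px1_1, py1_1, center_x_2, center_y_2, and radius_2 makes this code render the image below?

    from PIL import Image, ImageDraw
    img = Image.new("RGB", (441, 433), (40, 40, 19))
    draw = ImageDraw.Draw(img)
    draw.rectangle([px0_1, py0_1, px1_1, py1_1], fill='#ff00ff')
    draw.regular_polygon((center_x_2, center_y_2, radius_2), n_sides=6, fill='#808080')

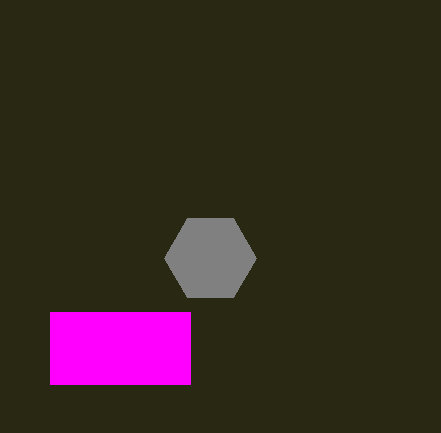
px0_1 = 50; py0_1 = 312; px1_1 = 190; py1_1 = 384; center_x_2 = 210; center_y_2 = 258; radius_2 = 46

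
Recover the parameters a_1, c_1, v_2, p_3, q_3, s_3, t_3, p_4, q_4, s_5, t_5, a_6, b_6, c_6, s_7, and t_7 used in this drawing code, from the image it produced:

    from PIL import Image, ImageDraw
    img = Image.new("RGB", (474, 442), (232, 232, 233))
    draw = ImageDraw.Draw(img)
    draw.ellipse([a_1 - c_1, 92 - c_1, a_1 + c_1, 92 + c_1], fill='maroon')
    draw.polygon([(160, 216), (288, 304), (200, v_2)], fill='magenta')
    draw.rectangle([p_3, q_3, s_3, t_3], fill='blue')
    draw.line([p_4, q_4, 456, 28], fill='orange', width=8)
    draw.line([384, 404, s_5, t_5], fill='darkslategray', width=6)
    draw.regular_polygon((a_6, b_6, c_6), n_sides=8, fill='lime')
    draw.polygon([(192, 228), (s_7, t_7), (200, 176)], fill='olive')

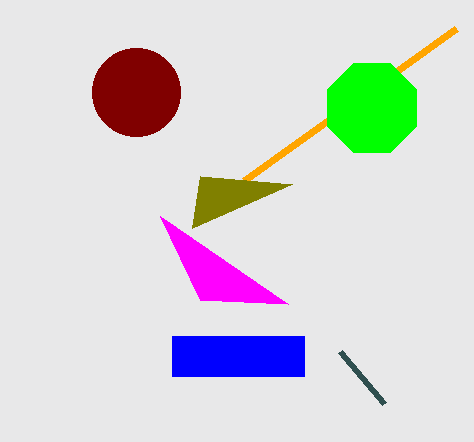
a_1 = 136, c_1 = 44, v_2 = 300, p_3 = 172, q_3 = 336, s_3 = 304, t_3 = 376, p_4 = 244, q_4 = 180, s_5 = 340, t_5 = 352, a_6 = 372, b_6 = 108, c_6 = 48, s_7 = 292, t_7 = 184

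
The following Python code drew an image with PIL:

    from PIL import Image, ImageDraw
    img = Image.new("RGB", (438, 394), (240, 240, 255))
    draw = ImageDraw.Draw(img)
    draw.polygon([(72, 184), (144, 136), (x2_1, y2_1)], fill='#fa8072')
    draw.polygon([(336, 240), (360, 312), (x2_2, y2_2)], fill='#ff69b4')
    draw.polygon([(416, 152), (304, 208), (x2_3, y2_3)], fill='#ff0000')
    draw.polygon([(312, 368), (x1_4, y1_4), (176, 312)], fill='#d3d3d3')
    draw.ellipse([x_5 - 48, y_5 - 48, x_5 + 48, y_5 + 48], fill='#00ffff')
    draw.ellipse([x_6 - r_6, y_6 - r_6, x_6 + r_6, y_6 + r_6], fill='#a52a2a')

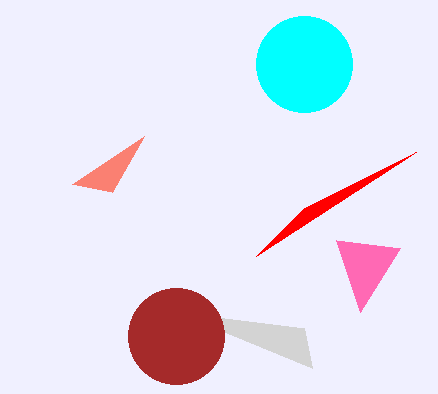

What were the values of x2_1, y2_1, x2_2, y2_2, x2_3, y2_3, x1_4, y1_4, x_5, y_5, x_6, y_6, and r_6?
x2_1 = 112; y2_1 = 192; x2_2 = 400; y2_2 = 248; x2_3 = 256; y2_3 = 256; x1_4 = 304; y1_4 = 328; x_5 = 304; y_5 = 64; x_6 = 176; y_6 = 336; r_6 = 48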